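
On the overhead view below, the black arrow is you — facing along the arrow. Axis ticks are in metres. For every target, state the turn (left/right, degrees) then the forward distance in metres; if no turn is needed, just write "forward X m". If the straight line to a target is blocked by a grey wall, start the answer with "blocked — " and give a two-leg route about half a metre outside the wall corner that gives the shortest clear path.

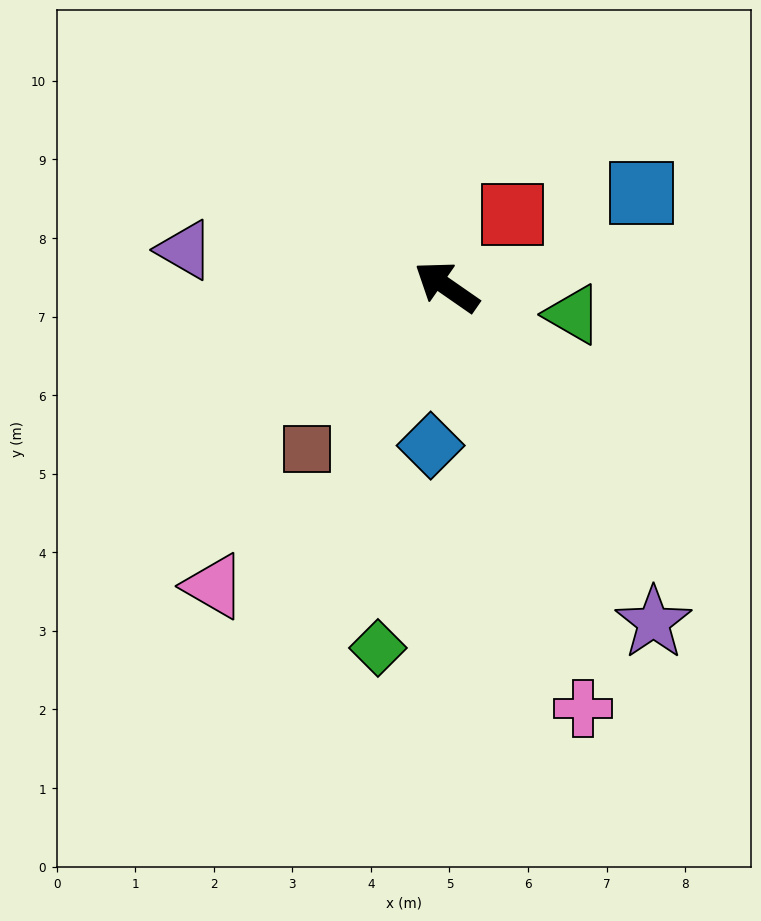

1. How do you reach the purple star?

turn left 156°, forward 5.0 m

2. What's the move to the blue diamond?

turn left 119°, forward 2.0 m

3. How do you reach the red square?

turn right 97°, forward 1.2 m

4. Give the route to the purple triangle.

turn left 27°, forward 3.4 m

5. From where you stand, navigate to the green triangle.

turn right 158°, forward 1.6 m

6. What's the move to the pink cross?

turn left 143°, forward 5.6 m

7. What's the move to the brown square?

turn left 84°, forward 2.7 m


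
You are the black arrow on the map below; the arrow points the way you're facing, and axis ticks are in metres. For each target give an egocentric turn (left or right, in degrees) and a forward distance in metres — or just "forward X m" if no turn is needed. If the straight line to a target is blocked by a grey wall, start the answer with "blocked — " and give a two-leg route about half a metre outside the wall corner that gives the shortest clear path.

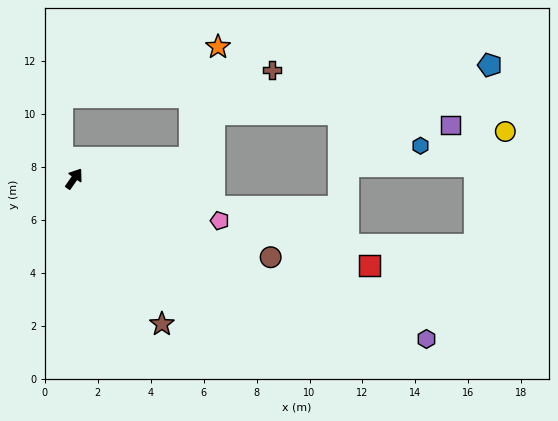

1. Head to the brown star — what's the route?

turn right 114°, forward 6.4 m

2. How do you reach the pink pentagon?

turn right 71°, forward 5.7 m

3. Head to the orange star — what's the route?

blocked — turn right 45°, forward 4.4 m, then turn left 66°, forward 4.3 m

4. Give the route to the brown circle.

turn right 77°, forward 8.0 m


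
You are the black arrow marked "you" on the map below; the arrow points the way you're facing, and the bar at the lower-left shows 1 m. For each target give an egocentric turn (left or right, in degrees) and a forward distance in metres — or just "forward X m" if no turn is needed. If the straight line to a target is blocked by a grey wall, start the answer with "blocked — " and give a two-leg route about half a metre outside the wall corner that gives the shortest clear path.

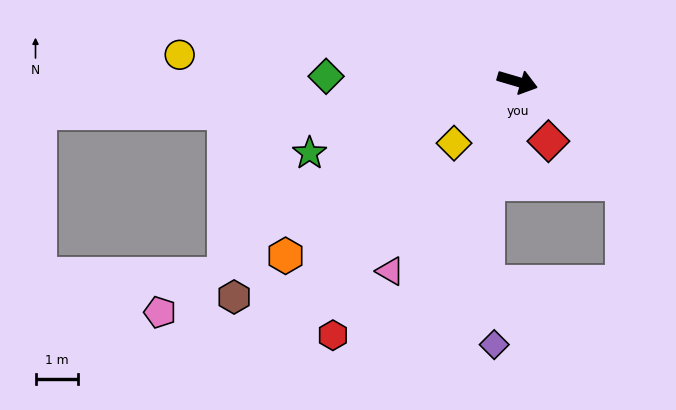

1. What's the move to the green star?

turn right 145°, forward 5.1 m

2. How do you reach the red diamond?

turn right 46°, forward 1.6 m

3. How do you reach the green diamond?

turn right 165°, forward 4.5 m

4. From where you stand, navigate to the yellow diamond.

turn right 120°, forward 2.1 m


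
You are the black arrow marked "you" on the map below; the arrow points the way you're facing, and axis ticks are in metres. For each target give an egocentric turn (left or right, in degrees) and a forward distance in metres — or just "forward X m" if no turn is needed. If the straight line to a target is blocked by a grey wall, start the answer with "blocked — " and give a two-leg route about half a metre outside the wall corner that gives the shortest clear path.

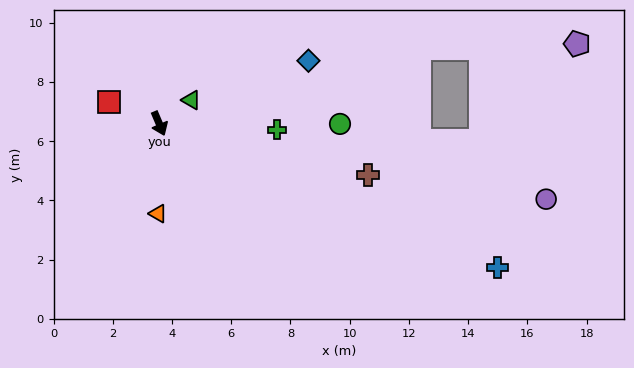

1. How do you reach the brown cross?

turn left 53°, forward 7.3 m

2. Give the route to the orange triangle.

turn right 24°, forward 3.0 m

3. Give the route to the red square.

turn right 136°, forward 1.9 m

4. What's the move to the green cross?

turn left 64°, forward 4.0 m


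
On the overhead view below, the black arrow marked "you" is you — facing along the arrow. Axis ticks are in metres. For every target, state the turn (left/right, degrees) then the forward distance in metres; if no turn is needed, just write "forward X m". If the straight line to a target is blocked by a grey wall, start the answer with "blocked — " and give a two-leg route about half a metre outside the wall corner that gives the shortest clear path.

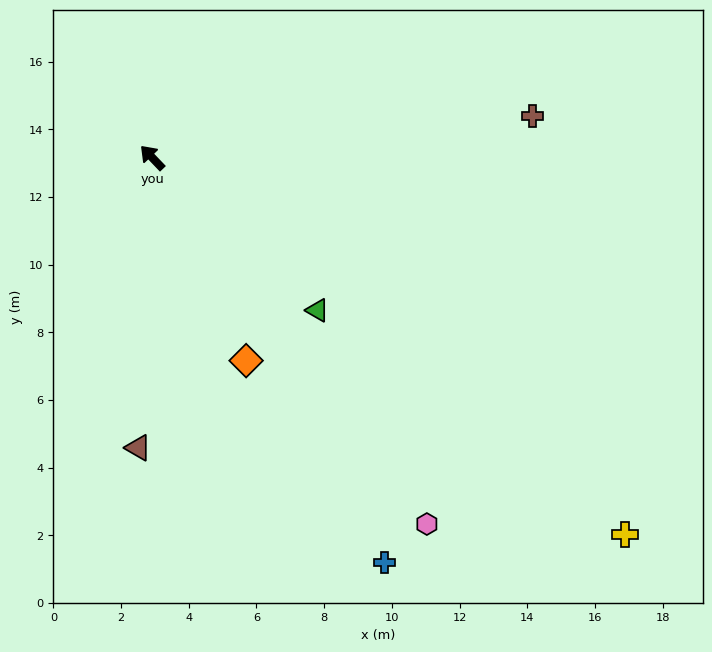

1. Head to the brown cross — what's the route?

turn right 127°, forward 11.3 m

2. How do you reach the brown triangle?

turn left 134°, forward 8.6 m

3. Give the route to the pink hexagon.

turn left 173°, forward 13.5 m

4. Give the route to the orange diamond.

turn left 161°, forward 6.6 m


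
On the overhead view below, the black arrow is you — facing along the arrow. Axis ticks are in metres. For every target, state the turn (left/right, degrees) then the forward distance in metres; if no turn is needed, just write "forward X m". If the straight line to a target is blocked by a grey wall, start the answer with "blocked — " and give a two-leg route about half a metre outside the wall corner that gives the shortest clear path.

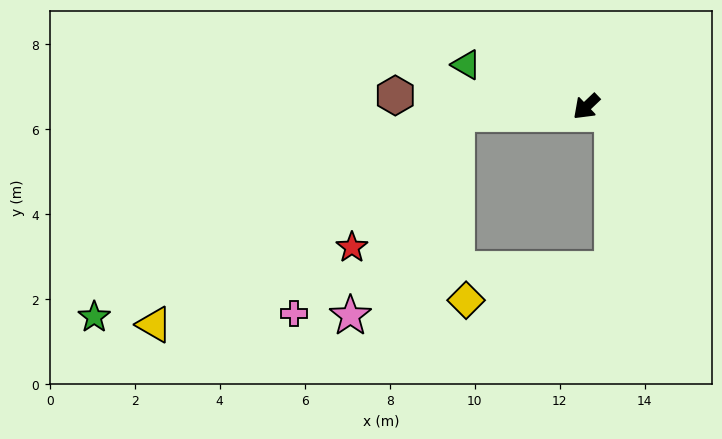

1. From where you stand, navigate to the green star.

blocked — turn right 40°, forward 3.0 m, then turn left 26°, forward 9.8 m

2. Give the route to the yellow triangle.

blocked — turn right 40°, forward 3.0 m, then turn left 31°, forward 8.7 m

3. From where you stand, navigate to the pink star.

blocked — turn right 40°, forward 3.0 m, then turn left 58°, forward 5.4 m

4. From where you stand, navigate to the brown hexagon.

turn right 47°, forward 4.5 m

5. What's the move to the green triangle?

turn right 63°, forward 3.0 m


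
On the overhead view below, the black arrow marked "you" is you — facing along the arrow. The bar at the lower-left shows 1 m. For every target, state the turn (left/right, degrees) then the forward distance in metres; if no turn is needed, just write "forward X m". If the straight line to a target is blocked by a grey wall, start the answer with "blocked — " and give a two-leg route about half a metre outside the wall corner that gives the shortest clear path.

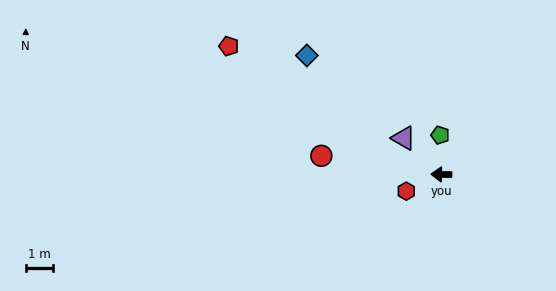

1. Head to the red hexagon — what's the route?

turn left 27°, forward 1.4 m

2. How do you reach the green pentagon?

turn right 87°, forward 1.4 m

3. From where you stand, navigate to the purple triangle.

turn right 43°, forward 1.9 m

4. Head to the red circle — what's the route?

turn right 7°, forward 4.5 m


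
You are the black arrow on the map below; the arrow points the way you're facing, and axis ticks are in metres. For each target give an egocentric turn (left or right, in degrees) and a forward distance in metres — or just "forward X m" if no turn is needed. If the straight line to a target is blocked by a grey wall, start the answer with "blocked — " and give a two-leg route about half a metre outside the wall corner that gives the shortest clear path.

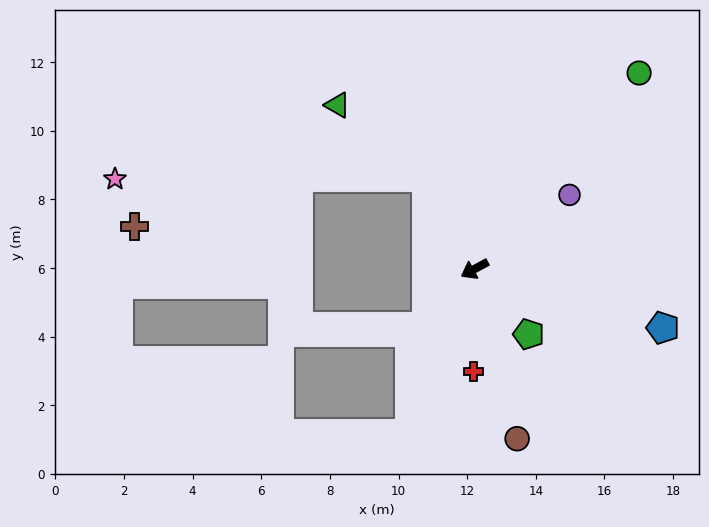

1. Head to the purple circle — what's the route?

turn right 171°, forward 3.5 m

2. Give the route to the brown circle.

turn left 76°, forward 5.1 m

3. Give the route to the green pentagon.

turn left 101°, forward 2.5 m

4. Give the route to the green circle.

turn right 159°, forward 7.5 m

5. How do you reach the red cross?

turn left 61°, forward 3.0 m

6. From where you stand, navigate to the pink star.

blocked — turn right 91°, forward 3.0 m, then turn left 63°, forward 9.1 m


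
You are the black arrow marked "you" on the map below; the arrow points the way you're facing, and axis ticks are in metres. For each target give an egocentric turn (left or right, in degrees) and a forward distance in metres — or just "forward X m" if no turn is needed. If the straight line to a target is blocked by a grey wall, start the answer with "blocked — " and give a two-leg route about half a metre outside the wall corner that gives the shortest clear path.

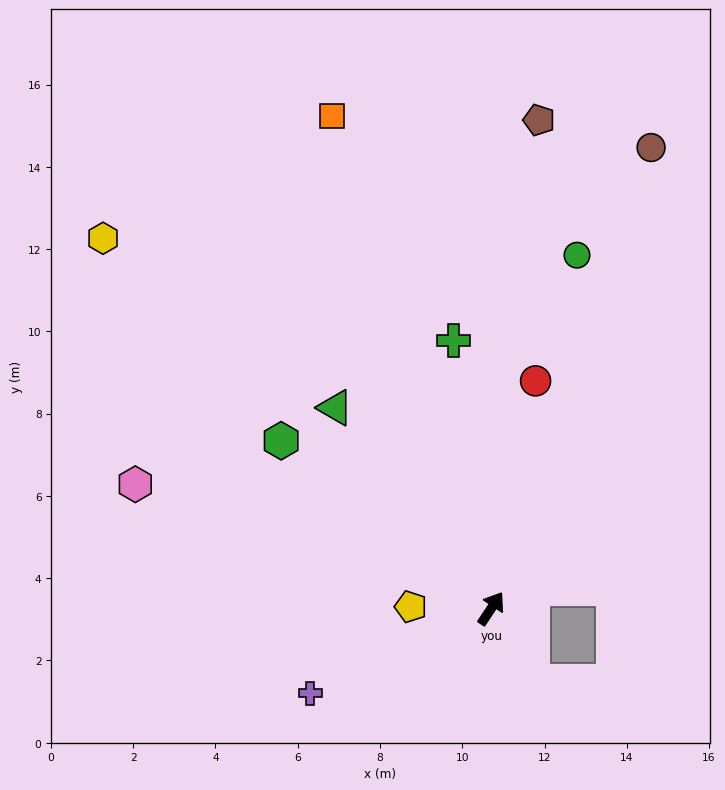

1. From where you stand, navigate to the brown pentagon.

turn left 28°, forward 11.9 m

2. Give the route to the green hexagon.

turn left 85°, forward 6.5 m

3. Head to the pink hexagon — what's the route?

turn left 104°, forward 9.2 m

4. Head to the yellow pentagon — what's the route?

turn left 122°, forward 2.0 m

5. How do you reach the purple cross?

turn left 149°, forward 4.9 m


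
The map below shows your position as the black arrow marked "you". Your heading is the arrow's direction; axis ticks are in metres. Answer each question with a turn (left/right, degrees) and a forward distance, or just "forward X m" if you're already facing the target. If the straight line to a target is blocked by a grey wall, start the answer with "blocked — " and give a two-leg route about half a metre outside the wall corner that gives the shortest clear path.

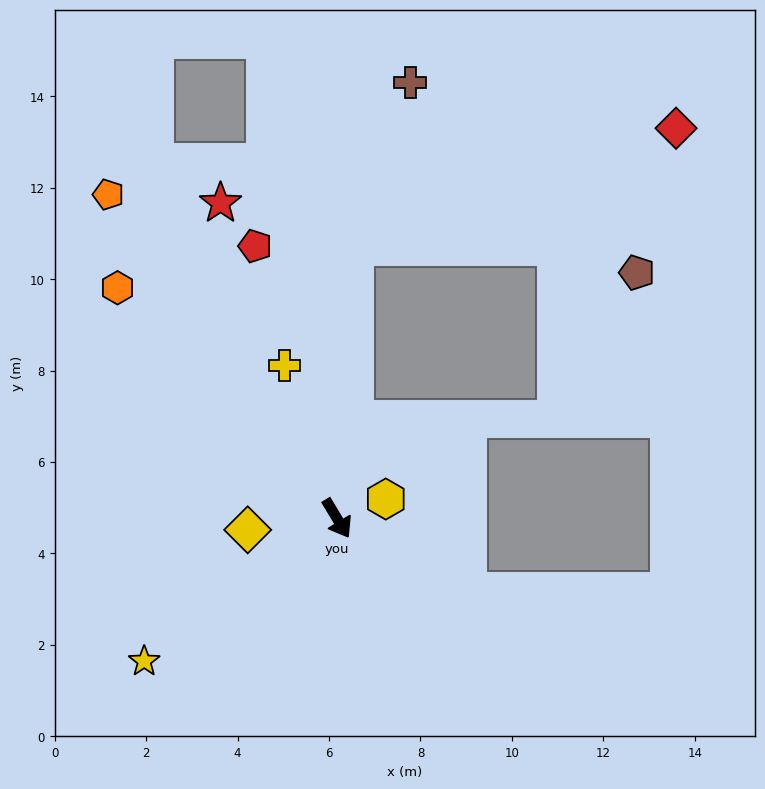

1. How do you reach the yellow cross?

turn left 168°, forward 3.5 m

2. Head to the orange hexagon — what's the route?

turn right 167°, forward 7.0 m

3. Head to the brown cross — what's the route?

blocked — turn left 145°, forward 6.0 m, then turn right 15°, forward 3.8 m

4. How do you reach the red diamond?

blocked — turn left 145°, forward 6.0 m, then turn right 66°, forward 7.5 m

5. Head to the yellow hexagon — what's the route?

turn left 81°, forward 1.1 m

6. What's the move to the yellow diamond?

turn right 114°, forward 2.0 m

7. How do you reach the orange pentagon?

turn right 176°, forward 8.7 m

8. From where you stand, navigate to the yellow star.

turn right 84°, forward 5.2 m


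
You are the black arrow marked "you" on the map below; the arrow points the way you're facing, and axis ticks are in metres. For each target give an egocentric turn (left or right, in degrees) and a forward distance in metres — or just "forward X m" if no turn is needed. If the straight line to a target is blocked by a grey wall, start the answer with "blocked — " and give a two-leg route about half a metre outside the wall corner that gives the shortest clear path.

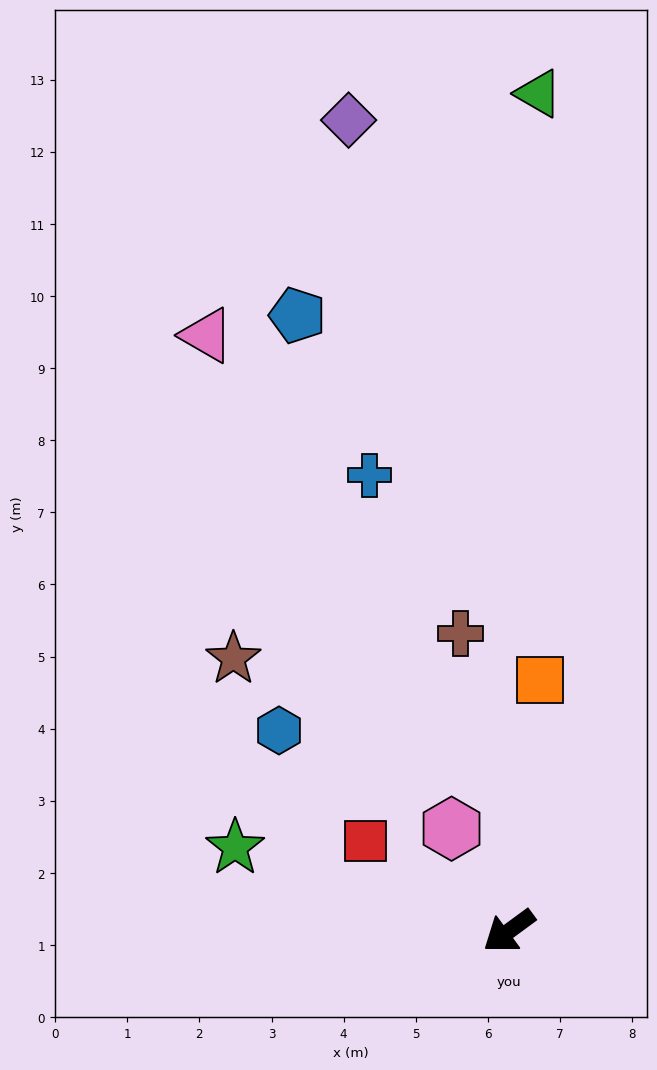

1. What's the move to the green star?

turn right 53°, forward 4.0 m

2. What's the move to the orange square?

turn right 133°, forward 3.5 m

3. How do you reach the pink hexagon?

turn right 97°, forward 1.6 m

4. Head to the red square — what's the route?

turn right 68°, forward 2.3 m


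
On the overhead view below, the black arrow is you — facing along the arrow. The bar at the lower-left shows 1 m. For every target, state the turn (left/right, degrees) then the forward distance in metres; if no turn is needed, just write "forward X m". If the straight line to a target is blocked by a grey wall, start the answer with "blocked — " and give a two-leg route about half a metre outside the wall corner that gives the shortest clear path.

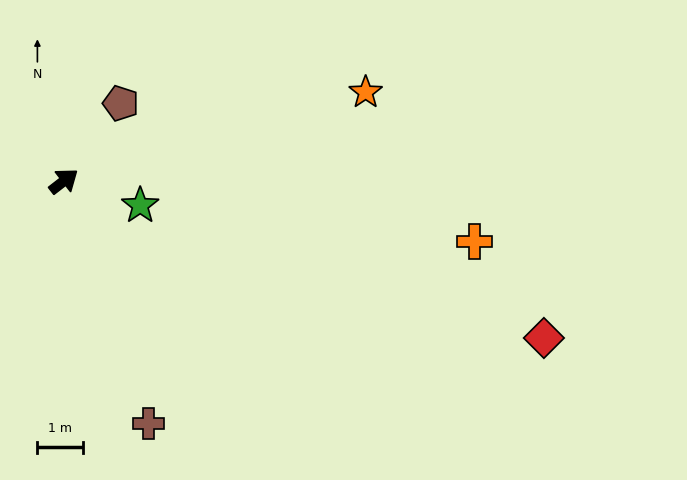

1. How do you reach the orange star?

turn right 21°, forward 6.9 m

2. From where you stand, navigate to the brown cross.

turn right 108°, forward 5.6 m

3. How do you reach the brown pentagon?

turn left 16°, forward 2.1 m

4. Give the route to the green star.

turn right 55°, forward 1.8 m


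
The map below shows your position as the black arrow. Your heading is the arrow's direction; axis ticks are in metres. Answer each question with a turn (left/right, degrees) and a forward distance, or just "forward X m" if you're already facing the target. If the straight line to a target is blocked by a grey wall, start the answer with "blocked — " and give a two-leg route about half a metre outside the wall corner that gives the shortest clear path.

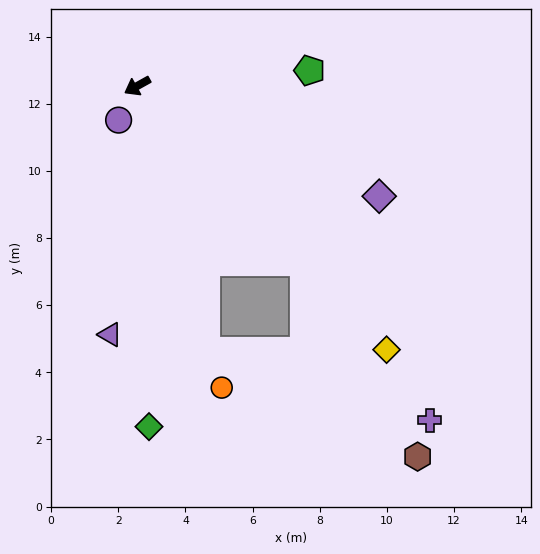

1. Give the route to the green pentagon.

turn left 156°, forward 5.2 m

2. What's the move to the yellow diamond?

turn left 104°, forward 10.8 m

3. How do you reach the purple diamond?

turn left 126°, forward 7.9 m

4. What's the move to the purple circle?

turn left 32°, forward 1.2 m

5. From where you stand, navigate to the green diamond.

turn left 63°, forward 10.2 m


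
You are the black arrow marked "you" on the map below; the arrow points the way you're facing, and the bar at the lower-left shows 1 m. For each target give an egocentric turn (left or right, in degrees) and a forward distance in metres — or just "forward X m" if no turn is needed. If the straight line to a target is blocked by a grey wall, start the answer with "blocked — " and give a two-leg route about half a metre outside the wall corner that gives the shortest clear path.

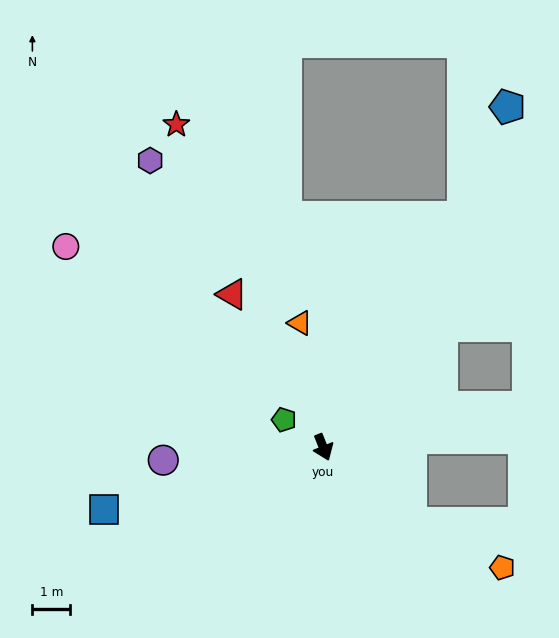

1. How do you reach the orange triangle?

turn left 169°, forward 3.3 m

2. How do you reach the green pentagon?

turn right 147°, forward 1.3 m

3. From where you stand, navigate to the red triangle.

turn right 171°, forward 4.7 m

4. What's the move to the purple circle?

turn right 107°, forward 4.2 m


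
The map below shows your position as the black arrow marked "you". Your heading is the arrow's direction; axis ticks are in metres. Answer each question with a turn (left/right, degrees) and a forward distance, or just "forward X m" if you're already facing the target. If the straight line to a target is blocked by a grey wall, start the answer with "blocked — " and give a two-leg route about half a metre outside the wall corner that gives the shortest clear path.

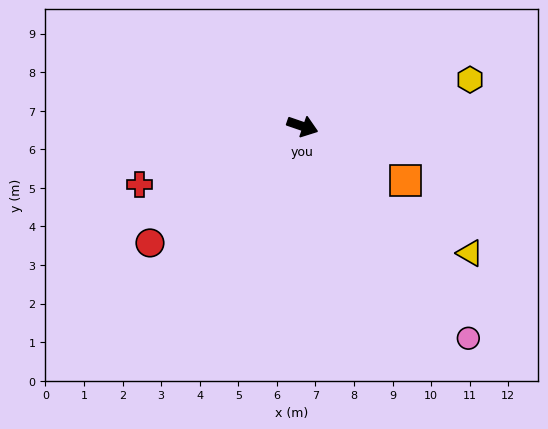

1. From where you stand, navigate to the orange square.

turn right 9°, forward 3.0 m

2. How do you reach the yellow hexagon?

turn left 35°, forward 4.5 m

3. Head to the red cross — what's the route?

turn right 141°, forward 4.5 m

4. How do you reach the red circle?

turn right 124°, forward 5.0 m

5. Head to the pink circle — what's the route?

turn right 33°, forward 7.0 m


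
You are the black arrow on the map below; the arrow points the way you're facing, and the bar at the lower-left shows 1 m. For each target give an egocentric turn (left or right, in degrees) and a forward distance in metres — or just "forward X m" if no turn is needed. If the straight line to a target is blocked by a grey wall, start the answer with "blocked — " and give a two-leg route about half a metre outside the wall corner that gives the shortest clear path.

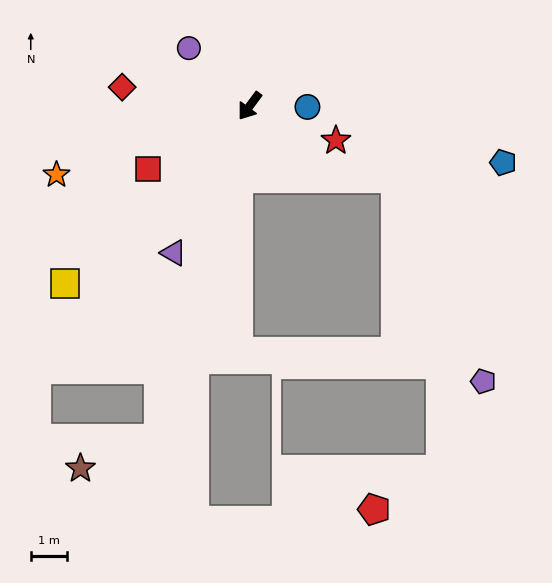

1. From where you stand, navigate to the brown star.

blocked — turn left 21°, forward 9.6 m, then turn right 54°, forward 2.3 m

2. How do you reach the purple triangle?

turn left 9°, forward 4.6 m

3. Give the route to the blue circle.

turn left 126°, forward 1.6 m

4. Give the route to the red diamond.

turn right 62°, forward 3.6 m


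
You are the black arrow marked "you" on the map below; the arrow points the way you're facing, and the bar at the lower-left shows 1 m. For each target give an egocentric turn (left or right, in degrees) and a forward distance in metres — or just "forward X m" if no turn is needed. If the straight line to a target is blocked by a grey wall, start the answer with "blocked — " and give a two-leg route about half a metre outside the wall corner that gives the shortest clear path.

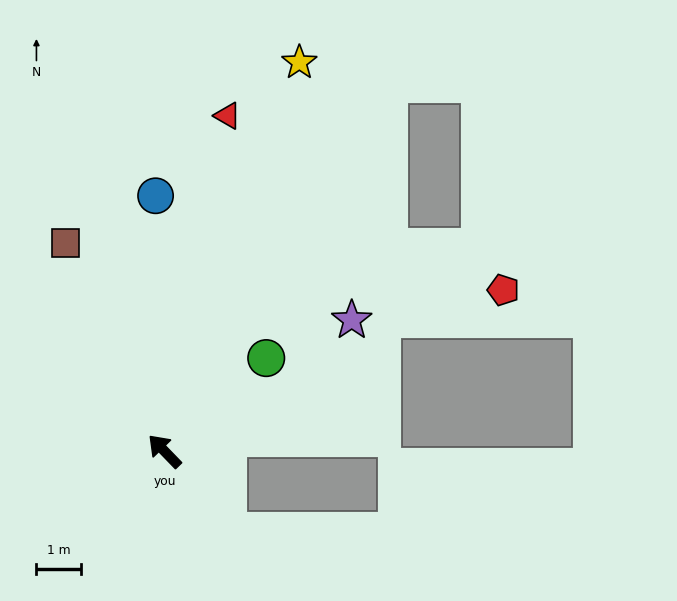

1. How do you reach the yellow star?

turn right 63°, forward 9.3 m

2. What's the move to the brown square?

turn right 19°, forward 5.2 m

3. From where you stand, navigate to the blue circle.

turn right 42°, forward 5.8 m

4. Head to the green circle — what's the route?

turn right 92°, forward 3.1 m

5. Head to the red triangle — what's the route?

turn right 55°, forward 7.7 m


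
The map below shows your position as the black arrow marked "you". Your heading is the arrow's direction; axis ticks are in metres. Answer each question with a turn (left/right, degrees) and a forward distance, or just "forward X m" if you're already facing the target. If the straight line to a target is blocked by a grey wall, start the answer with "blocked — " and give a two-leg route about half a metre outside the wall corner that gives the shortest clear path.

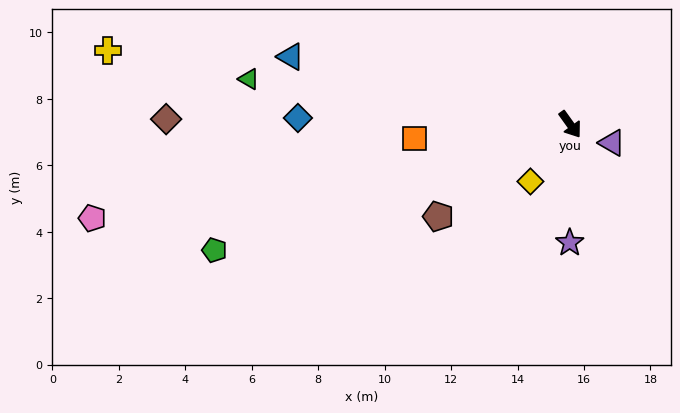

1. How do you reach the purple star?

turn right 36°, forward 3.6 m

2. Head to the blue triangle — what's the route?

turn right 139°, forward 8.7 m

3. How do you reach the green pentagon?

turn right 106°, forward 11.4 m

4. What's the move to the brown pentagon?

turn right 91°, forward 4.8 m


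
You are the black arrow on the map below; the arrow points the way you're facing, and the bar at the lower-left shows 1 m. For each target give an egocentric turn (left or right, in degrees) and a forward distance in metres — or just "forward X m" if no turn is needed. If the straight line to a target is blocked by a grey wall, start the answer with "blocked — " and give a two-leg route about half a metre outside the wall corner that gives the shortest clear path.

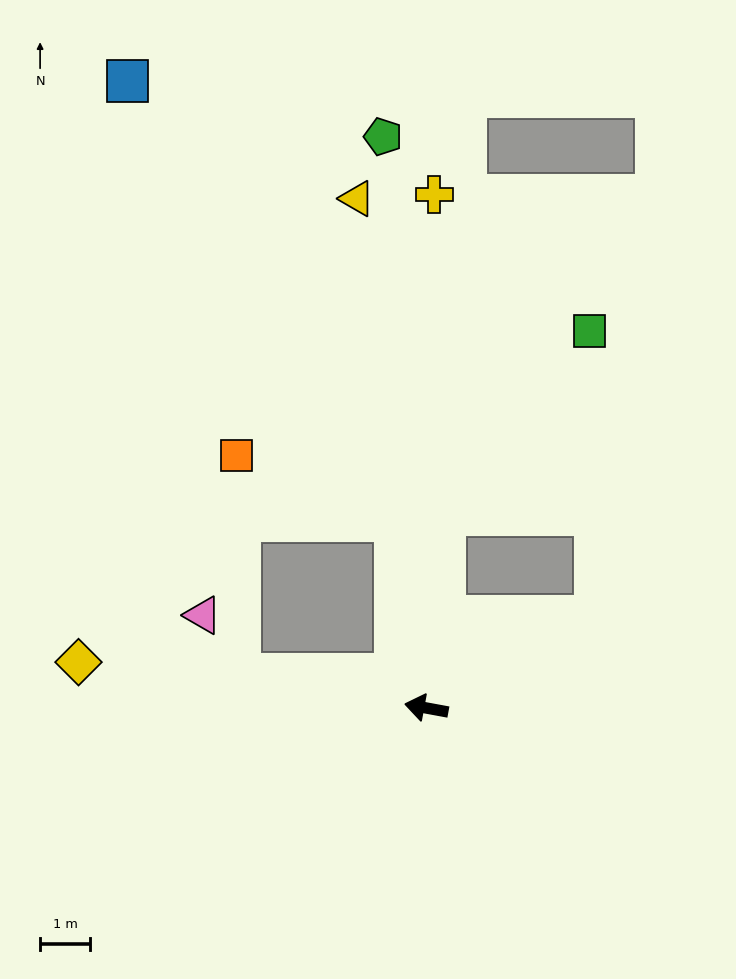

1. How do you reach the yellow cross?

turn right 80°, forward 10.3 m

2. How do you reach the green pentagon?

turn right 75°, forward 11.5 m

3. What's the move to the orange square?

blocked — turn right 70°, forward 3.8 m, then turn left 58°, forward 3.4 m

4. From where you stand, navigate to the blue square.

blocked — turn right 70°, forward 3.8 m, then turn left 22°, forward 10.4 m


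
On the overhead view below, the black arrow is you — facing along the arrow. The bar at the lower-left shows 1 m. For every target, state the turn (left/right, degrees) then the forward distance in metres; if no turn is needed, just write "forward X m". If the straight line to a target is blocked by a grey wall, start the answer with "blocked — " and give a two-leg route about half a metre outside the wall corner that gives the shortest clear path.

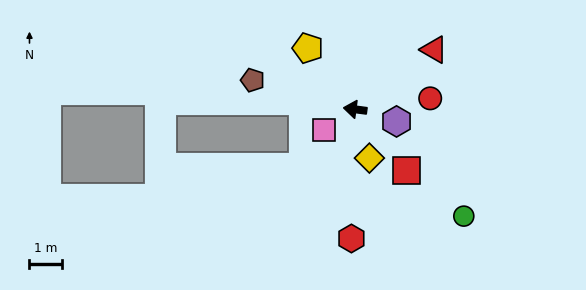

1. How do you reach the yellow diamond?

turn left 114°, forward 1.5 m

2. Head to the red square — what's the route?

turn left 137°, forward 2.4 m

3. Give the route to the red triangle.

turn right 135°, forward 3.0 m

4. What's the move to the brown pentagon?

turn right 8°, forward 3.2 m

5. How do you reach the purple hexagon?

turn left 171°, forward 1.3 m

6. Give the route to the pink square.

turn left 41°, forward 1.1 m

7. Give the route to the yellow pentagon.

turn right 45°, forward 2.3 m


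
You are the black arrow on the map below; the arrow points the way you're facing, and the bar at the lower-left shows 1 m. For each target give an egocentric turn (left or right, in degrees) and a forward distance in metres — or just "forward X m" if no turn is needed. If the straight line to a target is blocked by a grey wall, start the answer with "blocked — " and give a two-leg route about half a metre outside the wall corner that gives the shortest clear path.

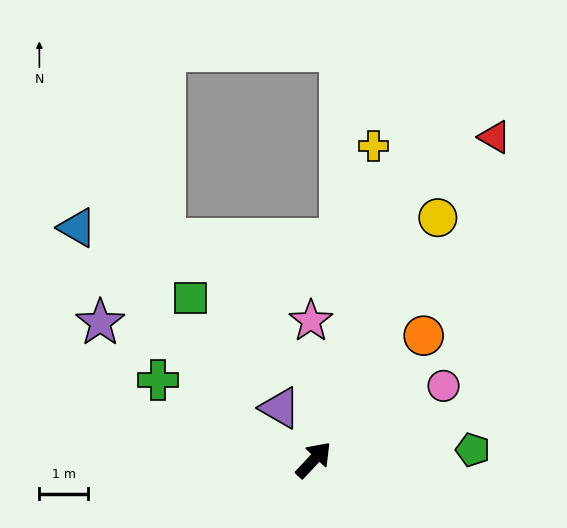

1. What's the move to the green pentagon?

turn right 43°, forward 3.3 m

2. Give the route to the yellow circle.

turn left 16°, forward 5.6 m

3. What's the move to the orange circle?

forward 3.4 m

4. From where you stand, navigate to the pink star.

turn left 44°, forward 2.8 m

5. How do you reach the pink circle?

turn right 17°, forward 3.0 m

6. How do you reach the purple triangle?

turn left 76°, forward 1.3 m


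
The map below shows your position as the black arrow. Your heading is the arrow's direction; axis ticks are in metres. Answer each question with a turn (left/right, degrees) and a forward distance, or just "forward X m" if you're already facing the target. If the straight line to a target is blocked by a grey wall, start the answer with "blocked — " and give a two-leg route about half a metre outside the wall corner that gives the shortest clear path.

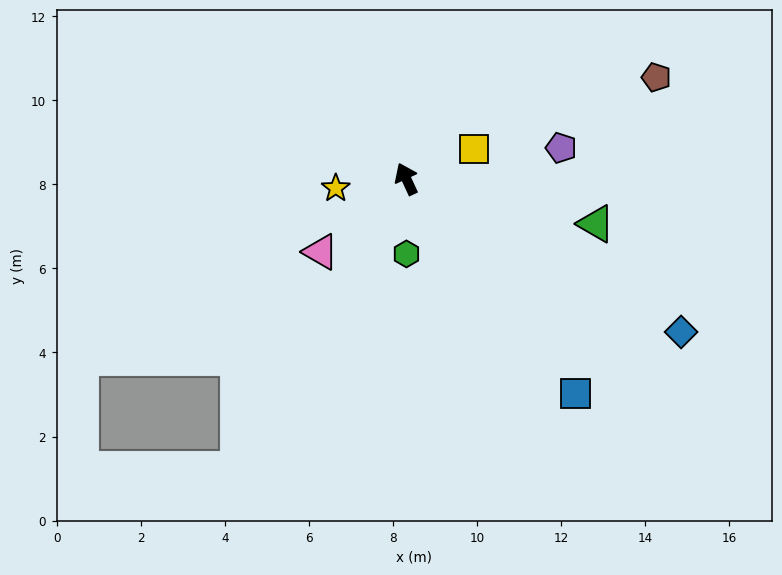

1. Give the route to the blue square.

turn right 167°, forward 6.5 m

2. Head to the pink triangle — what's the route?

turn left 106°, forward 2.7 m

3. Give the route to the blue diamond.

turn right 144°, forward 7.5 m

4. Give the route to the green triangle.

turn right 128°, forward 4.6 m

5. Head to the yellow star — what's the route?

turn left 73°, forward 1.7 m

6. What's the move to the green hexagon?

turn left 155°, forward 1.8 m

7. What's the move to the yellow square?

turn right 91°, forward 1.8 m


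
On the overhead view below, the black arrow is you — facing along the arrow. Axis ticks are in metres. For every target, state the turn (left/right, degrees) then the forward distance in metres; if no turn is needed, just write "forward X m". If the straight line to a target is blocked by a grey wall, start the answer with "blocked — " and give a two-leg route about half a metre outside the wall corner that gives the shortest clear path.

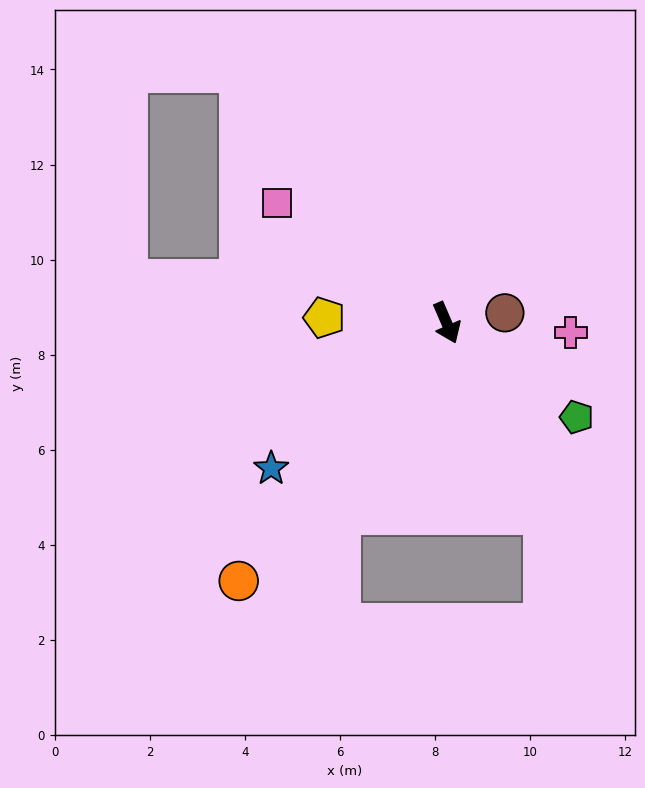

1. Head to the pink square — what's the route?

turn right 149°, forward 4.4 m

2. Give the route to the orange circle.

turn right 62°, forward 7.0 m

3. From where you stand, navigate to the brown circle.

turn left 76°, forward 1.2 m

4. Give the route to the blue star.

turn right 74°, forward 4.8 m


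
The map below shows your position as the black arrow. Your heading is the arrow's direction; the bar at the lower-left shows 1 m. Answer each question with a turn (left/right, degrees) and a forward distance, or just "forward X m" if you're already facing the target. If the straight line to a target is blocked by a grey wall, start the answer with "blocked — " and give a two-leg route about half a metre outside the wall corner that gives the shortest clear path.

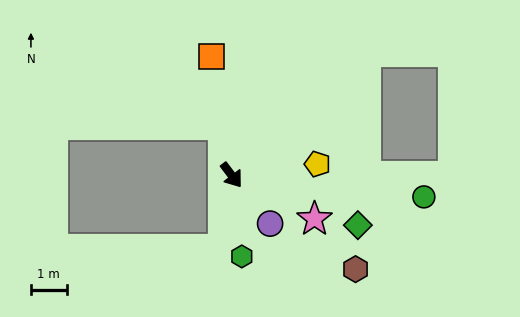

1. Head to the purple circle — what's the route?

forward 1.7 m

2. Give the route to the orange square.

turn left 152°, forward 3.4 m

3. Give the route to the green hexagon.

turn right 30°, forward 2.3 m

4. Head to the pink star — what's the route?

turn left 25°, forward 2.6 m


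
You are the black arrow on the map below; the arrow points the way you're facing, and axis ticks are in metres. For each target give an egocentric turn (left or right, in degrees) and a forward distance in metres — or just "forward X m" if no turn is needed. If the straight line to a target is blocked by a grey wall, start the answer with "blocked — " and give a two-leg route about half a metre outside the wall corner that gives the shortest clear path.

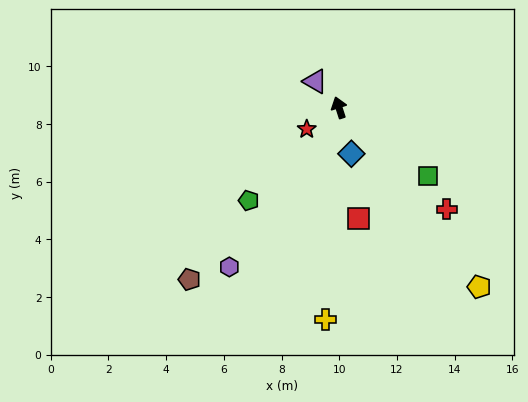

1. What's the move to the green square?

turn right 146°, forward 3.9 m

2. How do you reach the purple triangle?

turn left 24°, forward 1.2 m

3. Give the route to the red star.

turn left 106°, forward 1.3 m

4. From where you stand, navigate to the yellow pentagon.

turn right 160°, forward 7.9 m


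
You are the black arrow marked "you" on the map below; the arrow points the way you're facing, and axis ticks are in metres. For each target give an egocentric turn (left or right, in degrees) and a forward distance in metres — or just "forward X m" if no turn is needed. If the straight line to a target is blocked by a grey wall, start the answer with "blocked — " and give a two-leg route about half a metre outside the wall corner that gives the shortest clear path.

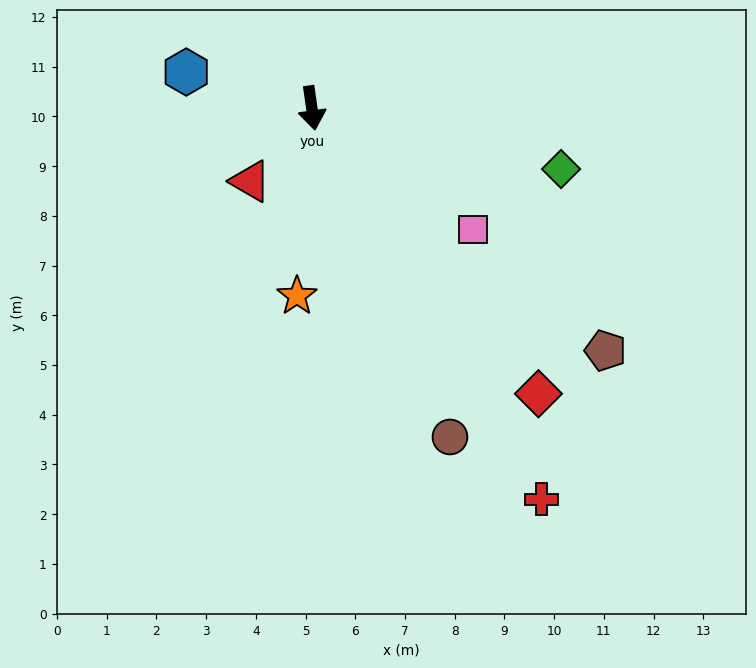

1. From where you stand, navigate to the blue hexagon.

turn right 114°, forward 2.6 m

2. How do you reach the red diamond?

turn left 30°, forward 7.3 m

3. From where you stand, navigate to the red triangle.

turn right 48°, forward 1.9 m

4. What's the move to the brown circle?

turn left 15°, forward 7.2 m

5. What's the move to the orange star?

turn right 13°, forward 3.8 m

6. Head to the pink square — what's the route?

turn left 45°, forward 4.1 m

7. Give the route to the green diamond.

turn left 68°, forward 5.2 m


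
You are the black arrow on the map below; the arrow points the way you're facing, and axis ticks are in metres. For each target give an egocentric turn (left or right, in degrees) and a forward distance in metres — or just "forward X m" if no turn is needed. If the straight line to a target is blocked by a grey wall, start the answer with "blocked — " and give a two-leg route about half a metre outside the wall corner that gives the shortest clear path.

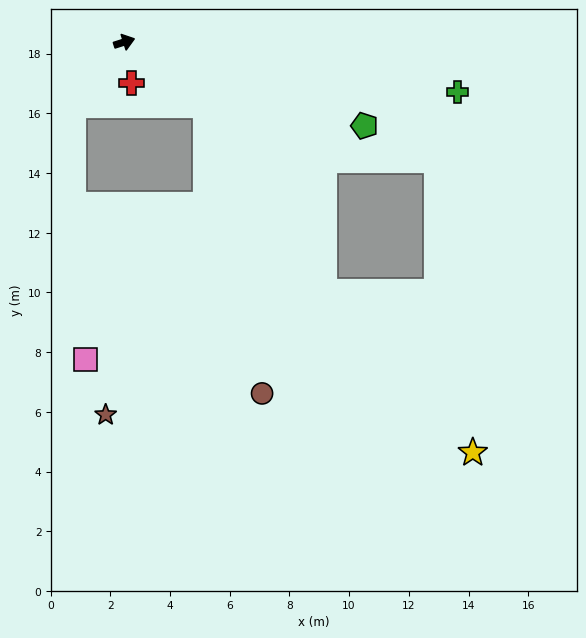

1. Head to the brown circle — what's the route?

blocked — turn right 56°, forward 3.4 m, then turn right 41°, forward 9.8 m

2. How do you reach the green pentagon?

turn right 37°, forward 8.5 m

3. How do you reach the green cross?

turn right 26°, forward 11.3 m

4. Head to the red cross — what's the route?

turn right 98°, forward 1.4 m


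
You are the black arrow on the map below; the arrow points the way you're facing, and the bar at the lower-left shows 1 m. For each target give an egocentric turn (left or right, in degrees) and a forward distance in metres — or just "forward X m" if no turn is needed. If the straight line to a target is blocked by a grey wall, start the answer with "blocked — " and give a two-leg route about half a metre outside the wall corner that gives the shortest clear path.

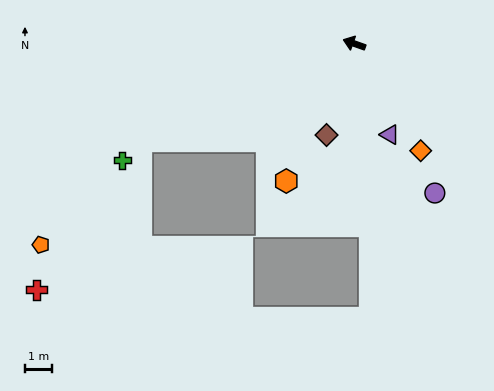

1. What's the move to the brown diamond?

turn left 93°, forward 3.5 m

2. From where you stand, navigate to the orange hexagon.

turn left 83°, forward 5.7 m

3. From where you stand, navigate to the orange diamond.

turn left 141°, forward 4.7 m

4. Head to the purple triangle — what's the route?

turn left 131°, forward 3.6 m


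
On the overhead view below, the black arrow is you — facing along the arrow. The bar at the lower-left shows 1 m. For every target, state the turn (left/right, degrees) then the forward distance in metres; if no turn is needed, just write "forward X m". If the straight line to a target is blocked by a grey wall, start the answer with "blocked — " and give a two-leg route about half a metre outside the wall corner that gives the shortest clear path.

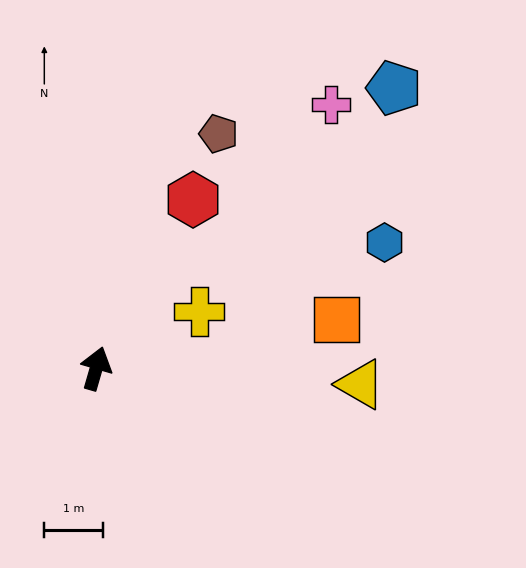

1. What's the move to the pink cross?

turn right 26°, forward 6.0 m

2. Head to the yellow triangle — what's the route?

turn right 77°, forward 4.5 m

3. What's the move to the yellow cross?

turn right 45°, forward 2.0 m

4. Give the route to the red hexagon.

turn right 14°, forward 3.3 m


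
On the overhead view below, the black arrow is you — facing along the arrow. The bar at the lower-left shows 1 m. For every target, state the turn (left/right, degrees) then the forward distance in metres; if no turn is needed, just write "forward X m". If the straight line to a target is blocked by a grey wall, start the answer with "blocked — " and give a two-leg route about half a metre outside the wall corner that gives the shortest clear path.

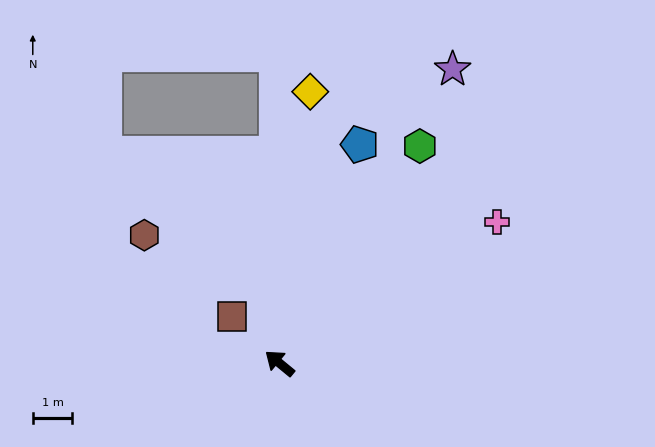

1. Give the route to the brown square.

turn right 5°, forward 1.7 m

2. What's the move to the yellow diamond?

turn right 57°, forward 6.9 m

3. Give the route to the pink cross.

turn right 108°, forward 6.6 m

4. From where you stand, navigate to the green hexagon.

turn right 83°, forward 6.6 m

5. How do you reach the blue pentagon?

turn right 71°, forward 5.9 m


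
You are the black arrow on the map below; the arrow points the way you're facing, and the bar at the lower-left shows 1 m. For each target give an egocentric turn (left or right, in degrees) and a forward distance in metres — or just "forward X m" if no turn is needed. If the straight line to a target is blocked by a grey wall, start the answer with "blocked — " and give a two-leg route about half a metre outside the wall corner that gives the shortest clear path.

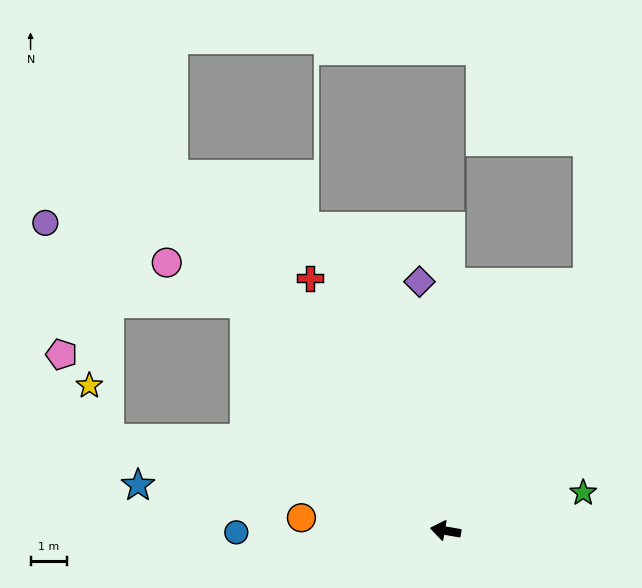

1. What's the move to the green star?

turn right 155°, forward 3.9 m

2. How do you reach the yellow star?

blocked — turn right 5°, forward 9.6 m, then turn right 55°, forward 1.6 m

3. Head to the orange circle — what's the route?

turn left 5°, forward 4.0 m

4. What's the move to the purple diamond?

turn right 74°, forward 6.9 m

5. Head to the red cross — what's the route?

turn right 52°, forward 7.9 m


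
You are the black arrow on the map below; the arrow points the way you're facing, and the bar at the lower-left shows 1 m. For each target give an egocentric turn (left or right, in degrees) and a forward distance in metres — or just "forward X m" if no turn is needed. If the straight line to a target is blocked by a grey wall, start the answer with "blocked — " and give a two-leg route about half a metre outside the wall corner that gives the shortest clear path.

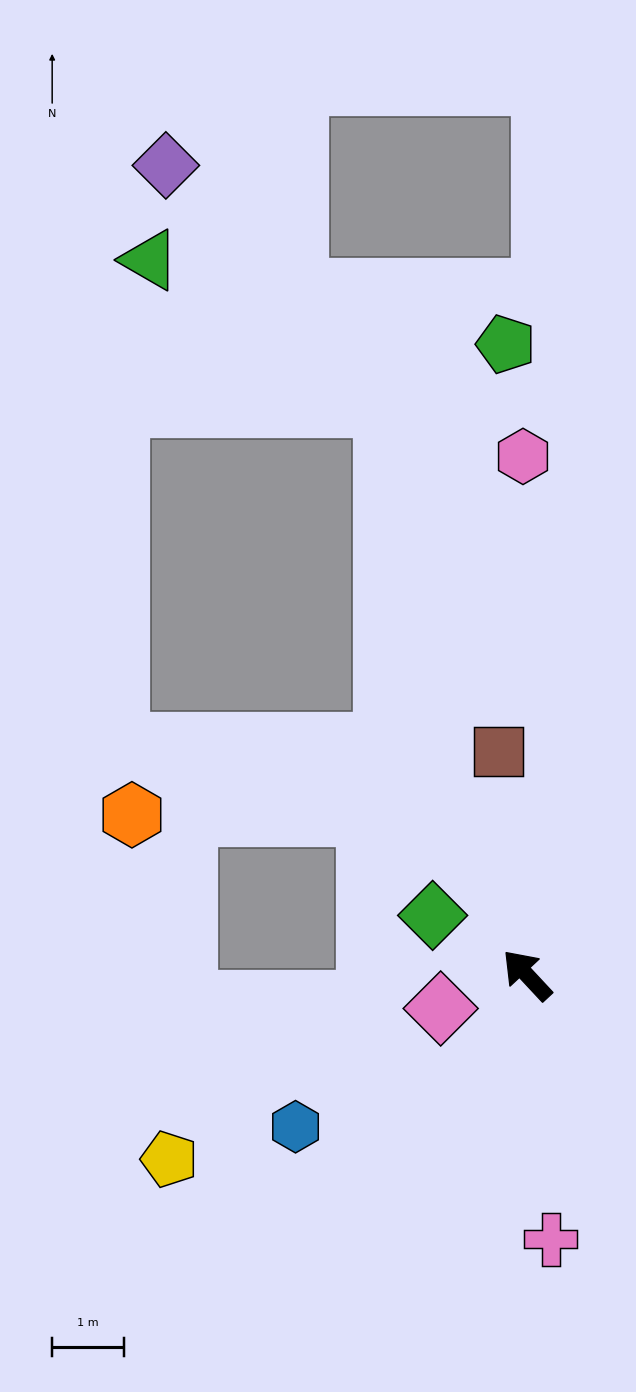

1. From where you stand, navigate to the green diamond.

turn left 15°, forward 1.5 m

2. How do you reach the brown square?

turn right 36°, forward 3.1 m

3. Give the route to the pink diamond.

turn left 68°, forward 1.3 m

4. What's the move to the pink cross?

turn left 142°, forward 3.7 m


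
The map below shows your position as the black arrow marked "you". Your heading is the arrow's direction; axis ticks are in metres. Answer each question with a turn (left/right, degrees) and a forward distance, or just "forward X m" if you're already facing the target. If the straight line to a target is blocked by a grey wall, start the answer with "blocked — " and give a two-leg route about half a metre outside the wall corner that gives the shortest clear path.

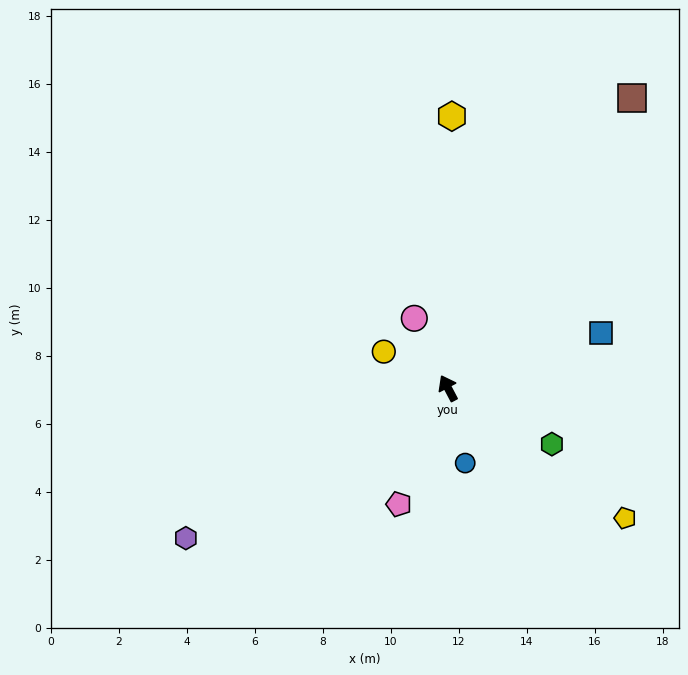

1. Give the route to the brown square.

turn right 60°, forward 10.1 m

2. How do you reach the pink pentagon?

turn left 129°, forward 3.7 m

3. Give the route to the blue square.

turn right 98°, forward 4.8 m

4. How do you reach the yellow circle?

turn left 33°, forward 2.2 m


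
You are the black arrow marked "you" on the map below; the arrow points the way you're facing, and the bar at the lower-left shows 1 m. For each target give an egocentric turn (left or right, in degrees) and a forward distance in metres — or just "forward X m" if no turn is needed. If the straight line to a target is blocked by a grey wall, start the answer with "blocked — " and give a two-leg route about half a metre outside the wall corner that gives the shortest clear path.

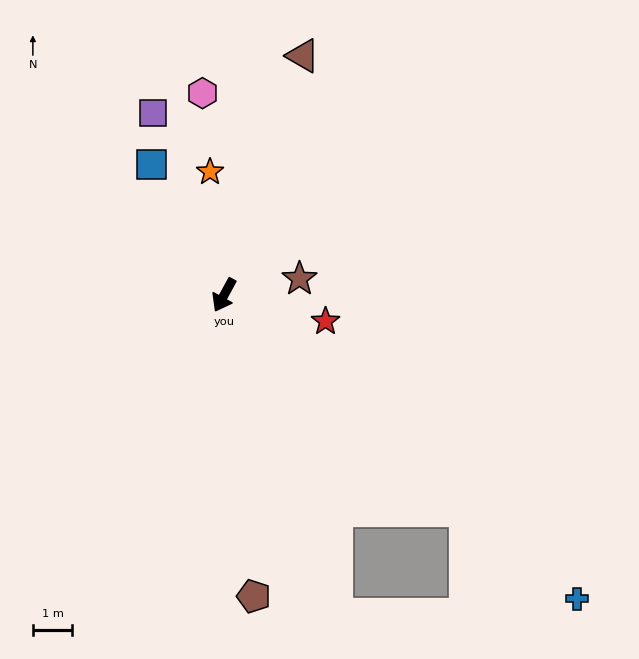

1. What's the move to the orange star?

turn right 145°, forward 3.1 m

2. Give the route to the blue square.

turn right 122°, forward 3.8 m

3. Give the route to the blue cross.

turn left 78°, forward 11.8 m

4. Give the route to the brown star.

turn left 131°, forward 2.0 m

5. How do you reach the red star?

turn left 104°, forward 2.7 m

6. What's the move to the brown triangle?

turn right 170°, forward 6.4 m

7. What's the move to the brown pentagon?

turn left 34°, forward 7.7 m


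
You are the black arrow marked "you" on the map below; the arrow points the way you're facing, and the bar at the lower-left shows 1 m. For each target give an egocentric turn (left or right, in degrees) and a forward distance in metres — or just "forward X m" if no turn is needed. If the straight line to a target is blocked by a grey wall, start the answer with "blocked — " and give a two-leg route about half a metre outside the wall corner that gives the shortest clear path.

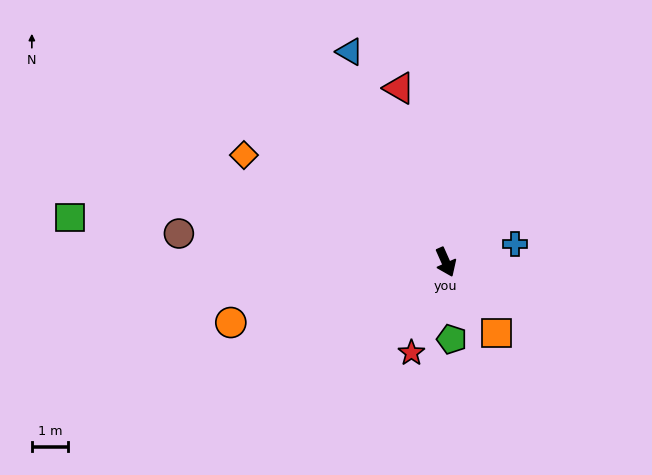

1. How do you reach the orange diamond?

turn right 142°, forward 6.3 m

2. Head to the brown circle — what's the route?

turn right 120°, forward 7.4 m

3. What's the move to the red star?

turn right 45°, forward 2.7 m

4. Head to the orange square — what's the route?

turn left 12°, forward 2.4 m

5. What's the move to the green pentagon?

turn right 19°, forward 2.1 m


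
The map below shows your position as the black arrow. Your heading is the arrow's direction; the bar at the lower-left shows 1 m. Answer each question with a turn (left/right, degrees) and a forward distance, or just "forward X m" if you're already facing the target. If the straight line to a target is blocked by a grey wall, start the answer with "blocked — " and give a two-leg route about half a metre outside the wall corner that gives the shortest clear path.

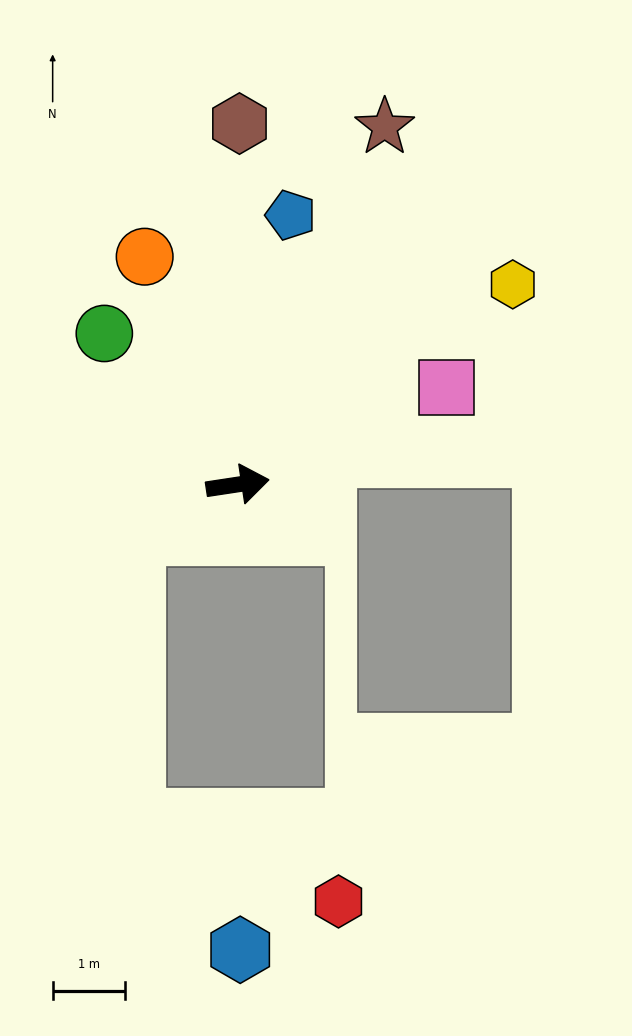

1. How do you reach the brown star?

turn left 59°, forward 5.3 m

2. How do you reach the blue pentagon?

turn left 70°, forward 3.8 m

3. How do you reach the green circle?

turn left 123°, forward 2.8 m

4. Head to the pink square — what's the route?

turn left 16°, forward 3.2 m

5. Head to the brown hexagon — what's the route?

turn left 81°, forward 5.0 m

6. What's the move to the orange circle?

turn left 104°, forward 3.4 m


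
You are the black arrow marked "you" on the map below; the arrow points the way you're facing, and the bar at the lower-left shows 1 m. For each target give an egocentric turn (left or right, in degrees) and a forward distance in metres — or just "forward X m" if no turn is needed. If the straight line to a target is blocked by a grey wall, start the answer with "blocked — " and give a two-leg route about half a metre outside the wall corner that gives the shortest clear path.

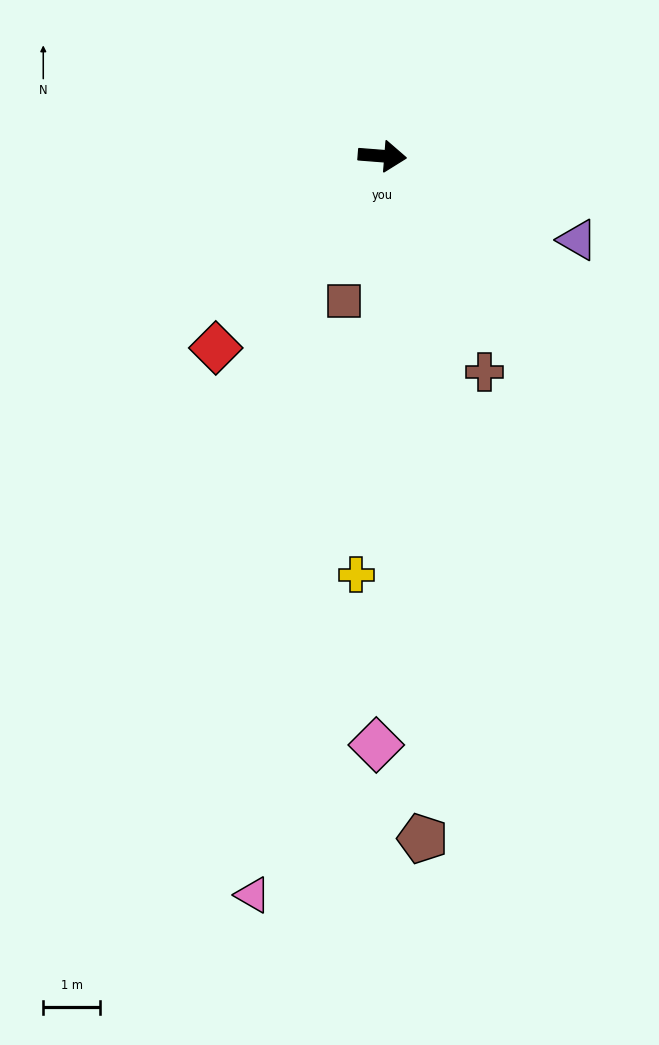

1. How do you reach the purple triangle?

turn right 19°, forward 3.7 m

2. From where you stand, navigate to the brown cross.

turn right 60°, forward 4.2 m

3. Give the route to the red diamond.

turn right 126°, forward 4.5 m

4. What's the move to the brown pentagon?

turn right 82°, forward 12.1 m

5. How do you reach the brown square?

turn right 100°, forward 2.6 m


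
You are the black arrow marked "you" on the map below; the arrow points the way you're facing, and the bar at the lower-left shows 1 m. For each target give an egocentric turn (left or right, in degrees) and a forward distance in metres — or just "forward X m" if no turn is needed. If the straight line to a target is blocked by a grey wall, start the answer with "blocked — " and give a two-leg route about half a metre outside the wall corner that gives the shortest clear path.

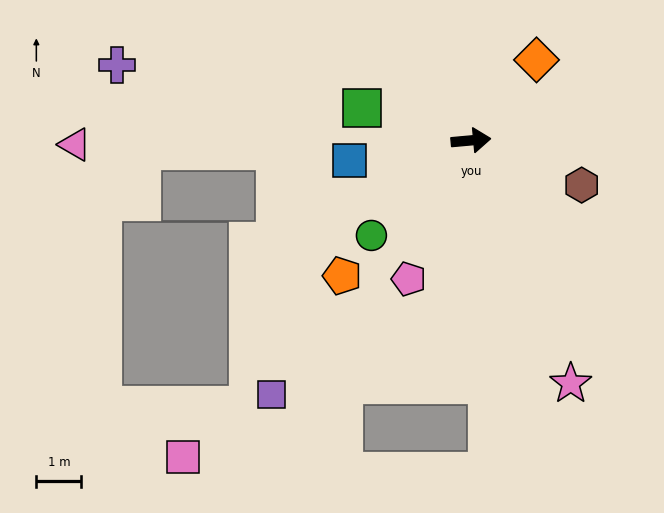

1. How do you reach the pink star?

turn right 73°, forward 5.8 m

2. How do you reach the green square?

turn left 158°, forward 2.5 m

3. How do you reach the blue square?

turn right 176°, forward 2.7 m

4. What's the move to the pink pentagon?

turn right 119°, forward 3.4 m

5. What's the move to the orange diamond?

turn left 46°, forward 2.3 m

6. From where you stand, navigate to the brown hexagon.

turn right 27°, forward 2.7 m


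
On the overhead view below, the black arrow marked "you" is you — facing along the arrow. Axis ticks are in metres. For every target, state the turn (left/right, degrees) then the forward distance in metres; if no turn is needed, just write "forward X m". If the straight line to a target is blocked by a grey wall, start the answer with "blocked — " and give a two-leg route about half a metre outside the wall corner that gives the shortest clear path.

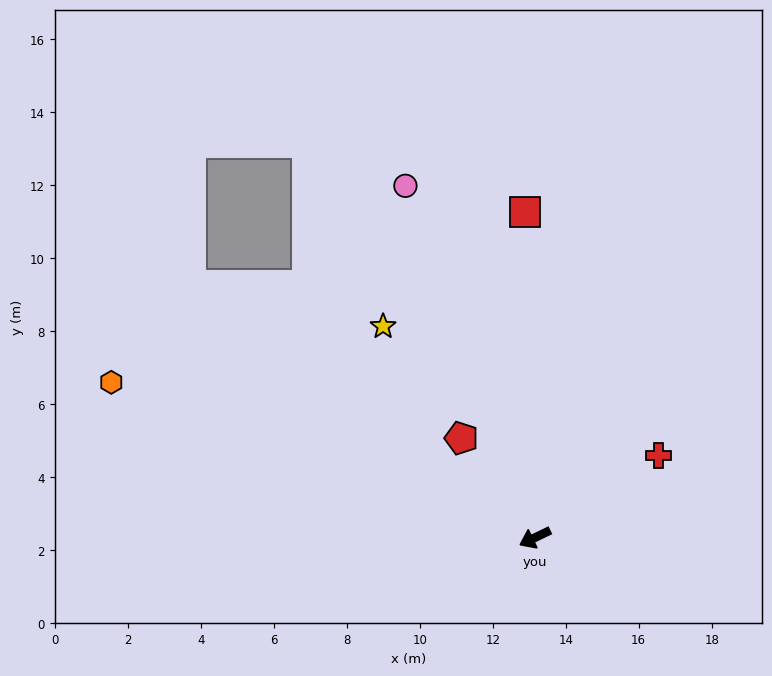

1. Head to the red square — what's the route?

turn right 114°, forward 8.9 m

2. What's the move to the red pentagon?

turn right 79°, forward 3.4 m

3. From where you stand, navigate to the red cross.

turn right 172°, forward 4.1 m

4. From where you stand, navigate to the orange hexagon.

turn right 46°, forward 12.4 m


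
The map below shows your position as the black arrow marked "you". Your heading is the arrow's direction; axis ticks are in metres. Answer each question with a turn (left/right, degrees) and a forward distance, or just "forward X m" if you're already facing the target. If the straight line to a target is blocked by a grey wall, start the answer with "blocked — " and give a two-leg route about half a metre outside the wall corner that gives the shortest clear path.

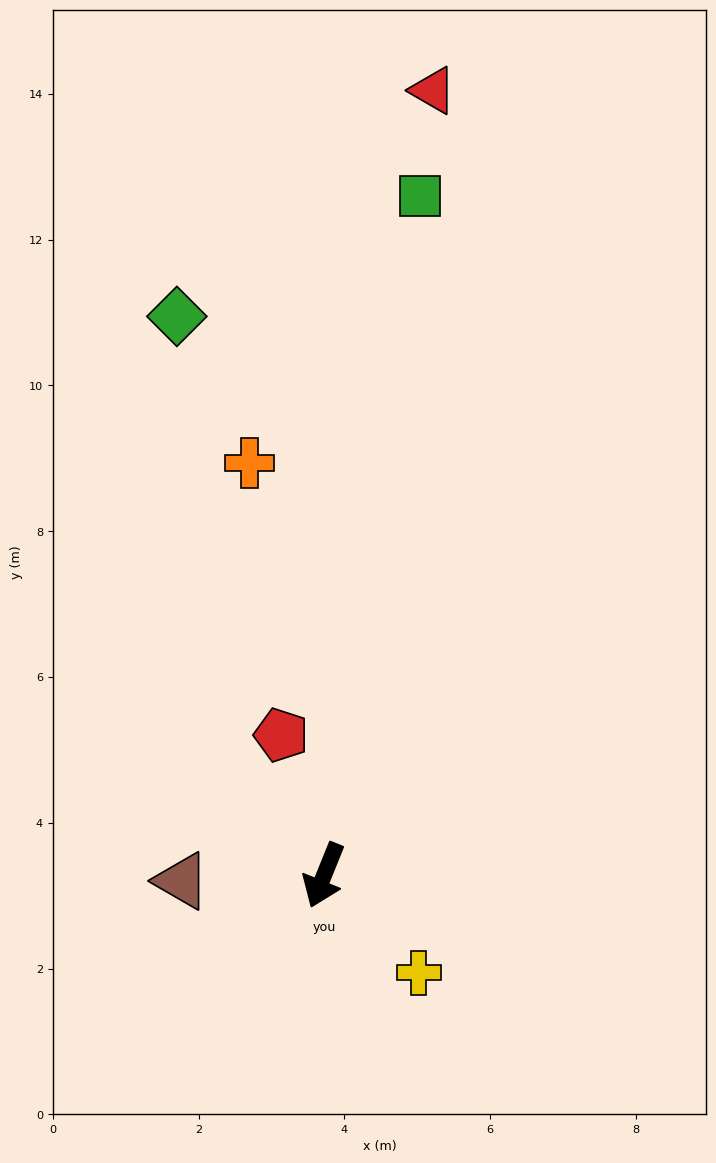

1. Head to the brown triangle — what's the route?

turn right 66°, forward 2.0 m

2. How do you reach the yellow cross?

turn left 66°, forward 1.9 m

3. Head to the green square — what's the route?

turn right 166°, forward 9.4 m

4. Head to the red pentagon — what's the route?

turn right 141°, forward 2.0 m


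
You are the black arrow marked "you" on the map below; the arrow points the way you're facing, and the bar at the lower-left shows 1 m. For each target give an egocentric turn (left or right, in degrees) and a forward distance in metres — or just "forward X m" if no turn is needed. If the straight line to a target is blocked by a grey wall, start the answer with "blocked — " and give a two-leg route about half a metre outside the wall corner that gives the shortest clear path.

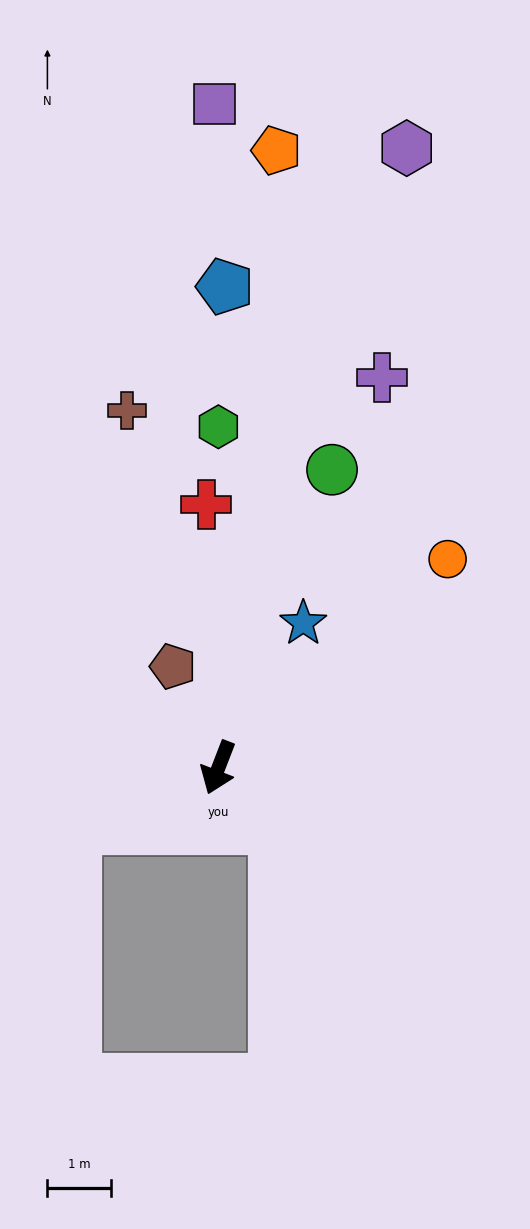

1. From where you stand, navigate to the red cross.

turn right 156°, forward 4.1 m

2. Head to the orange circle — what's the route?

turn left 153°, forward 4.9 m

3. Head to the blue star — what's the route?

turn left 171°, forward 2.6 m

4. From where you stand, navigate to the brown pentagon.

turn right 135°, forward 1.7 m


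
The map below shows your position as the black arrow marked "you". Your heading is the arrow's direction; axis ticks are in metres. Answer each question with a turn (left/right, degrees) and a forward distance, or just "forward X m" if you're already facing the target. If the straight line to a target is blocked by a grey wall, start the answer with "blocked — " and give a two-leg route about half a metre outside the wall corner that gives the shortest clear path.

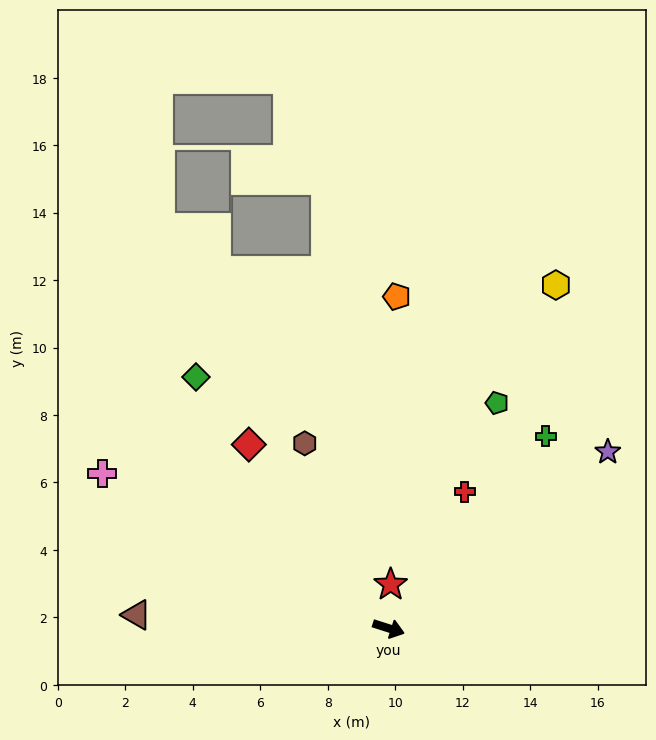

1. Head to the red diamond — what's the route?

turn left 145°, forward 6.8 m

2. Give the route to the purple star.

turn left 57°, forward 8.3 m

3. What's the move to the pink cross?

turn left 169°, forward 9.6 m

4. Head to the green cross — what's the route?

turn left 68°, forward 7.4 m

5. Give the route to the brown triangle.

turn right 165°, forward 7.5 m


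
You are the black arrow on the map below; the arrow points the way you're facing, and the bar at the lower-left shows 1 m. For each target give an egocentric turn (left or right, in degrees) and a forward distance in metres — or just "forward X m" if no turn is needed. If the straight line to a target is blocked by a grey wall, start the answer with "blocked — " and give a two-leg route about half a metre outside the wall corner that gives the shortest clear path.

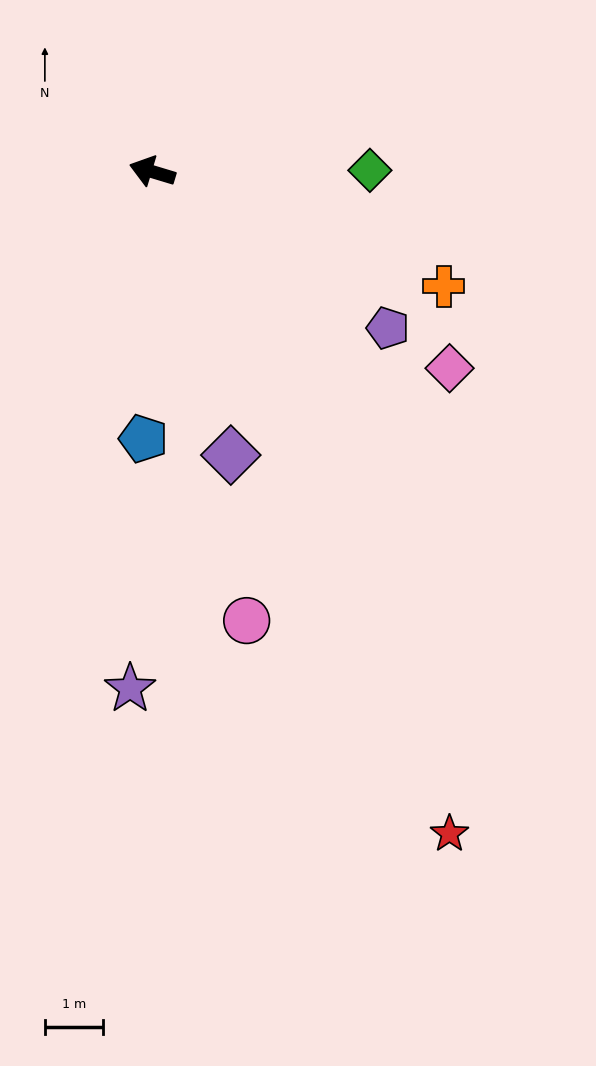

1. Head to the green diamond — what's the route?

turn right 163°, forward 3.8 m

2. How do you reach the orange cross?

turn left 175°, forward 5.4 m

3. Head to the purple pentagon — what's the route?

turn left 163°, forward 4.9 m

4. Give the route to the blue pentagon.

turn left 105°, forward 4.6 m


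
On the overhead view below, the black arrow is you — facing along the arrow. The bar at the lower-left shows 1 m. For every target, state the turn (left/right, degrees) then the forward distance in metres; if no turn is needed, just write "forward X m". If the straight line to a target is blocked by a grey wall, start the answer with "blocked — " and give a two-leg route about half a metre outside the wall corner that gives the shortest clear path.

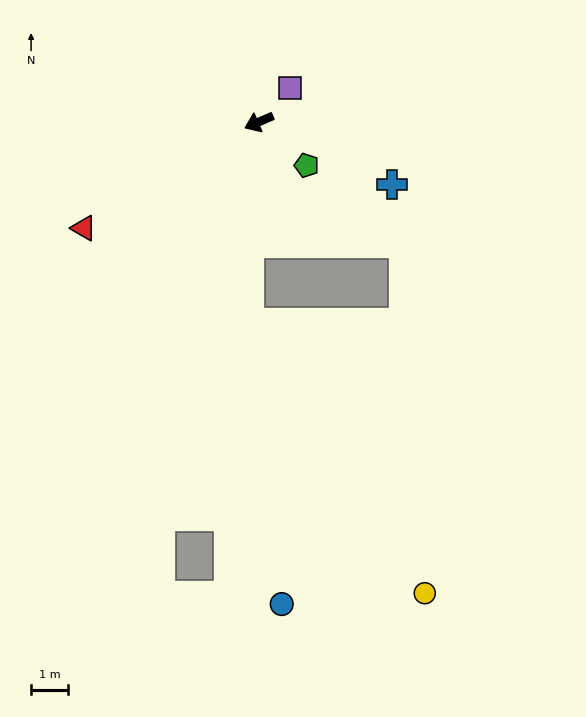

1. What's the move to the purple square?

turn right 156°, forward 1.3 m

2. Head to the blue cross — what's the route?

turn left 131°, forward 4.0 m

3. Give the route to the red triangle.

turn left 8°, forward 5.6 m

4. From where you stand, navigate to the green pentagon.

turn left 114°, forward 1.8 m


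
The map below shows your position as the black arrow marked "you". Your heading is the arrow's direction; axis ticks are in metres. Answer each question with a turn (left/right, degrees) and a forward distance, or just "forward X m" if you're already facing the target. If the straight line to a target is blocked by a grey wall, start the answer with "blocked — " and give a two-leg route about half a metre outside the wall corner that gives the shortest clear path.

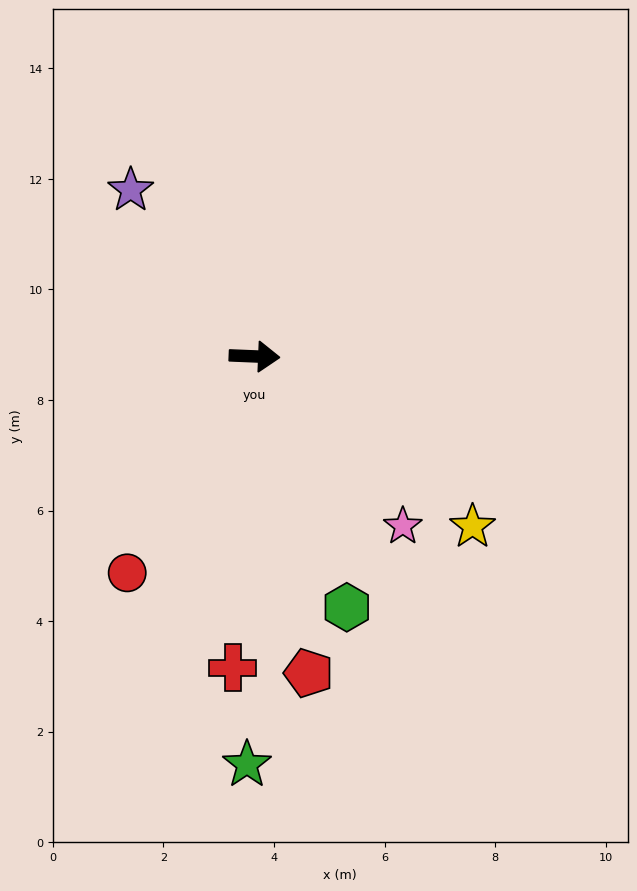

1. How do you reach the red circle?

turn right 118°, forward 4.5 m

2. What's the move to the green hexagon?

turn right 67°, forward 4.8 m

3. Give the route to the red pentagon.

turn right 78°, forward 5.8 m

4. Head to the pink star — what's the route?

turn right 46°, forward 4.1 m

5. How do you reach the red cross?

turn right 92°, forward 5.6 m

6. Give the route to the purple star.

turn left 129°, forward 3.8 m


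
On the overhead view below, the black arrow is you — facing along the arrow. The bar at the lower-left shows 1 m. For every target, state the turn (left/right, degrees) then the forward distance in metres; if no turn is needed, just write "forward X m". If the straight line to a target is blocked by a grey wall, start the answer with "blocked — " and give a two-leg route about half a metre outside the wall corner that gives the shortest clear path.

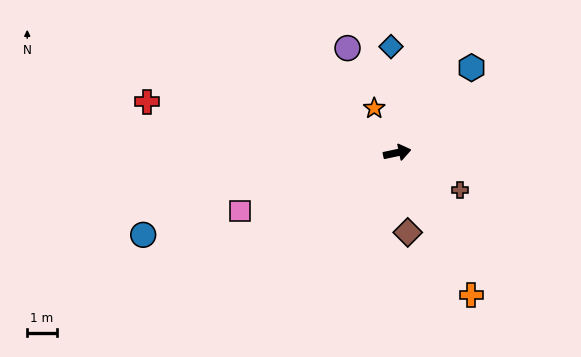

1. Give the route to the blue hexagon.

turn left 37°, forward 3.8 m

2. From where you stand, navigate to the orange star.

turn left 105°, forward 1.7 m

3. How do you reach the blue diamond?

turn left 81°, forward 3.6 m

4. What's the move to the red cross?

turn left 156°, forward 8.7 m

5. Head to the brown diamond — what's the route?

turn right 94°, forward 2.7 m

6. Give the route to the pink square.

turn right 172°, forward 5.7 m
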